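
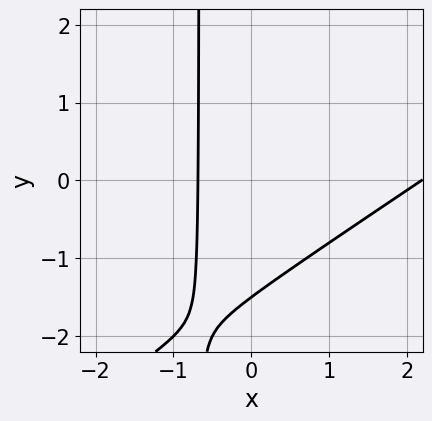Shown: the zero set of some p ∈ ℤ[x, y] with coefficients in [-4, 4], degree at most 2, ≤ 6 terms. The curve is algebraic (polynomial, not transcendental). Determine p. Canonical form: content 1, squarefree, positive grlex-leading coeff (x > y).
1. deg p = 2. The shape is more complex than any degree-1 curve.
2. Matching integer coefficients to the picture gives p.

2*x^2 - 3*x*y - 3*x - 2*y - 3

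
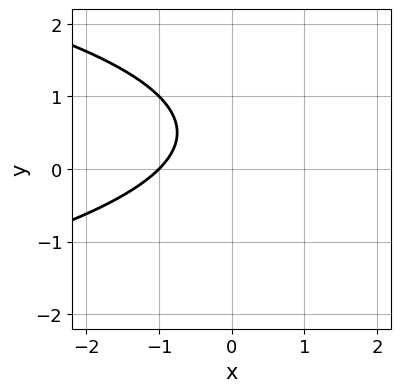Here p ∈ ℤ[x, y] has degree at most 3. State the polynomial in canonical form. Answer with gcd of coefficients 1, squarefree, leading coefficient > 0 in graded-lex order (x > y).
y^2 + x - y + 1

1. deg p = 2.
2. Against the integer gridlines: one x-axis crossing is at x = -1; it misses every integer gridline on the y-axis.
3. Putting this together gives p.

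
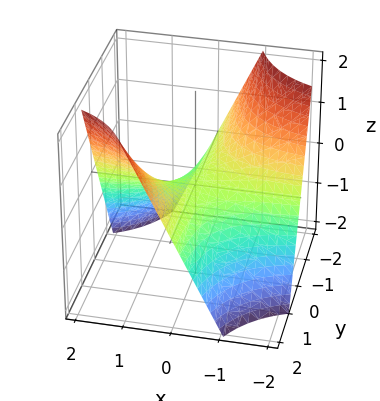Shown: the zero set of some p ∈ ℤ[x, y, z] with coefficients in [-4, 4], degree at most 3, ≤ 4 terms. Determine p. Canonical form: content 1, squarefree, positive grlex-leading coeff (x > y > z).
x*y - z

1. deg p = 2.
2. Reading off the gridlines: it crosses the z-axis at the gridline z = 0; every point of the x-axis in the box is on the surface; the visible y-axis segment lies entirely on the surface.
3. Assembling these constraints gives the stated polynomial.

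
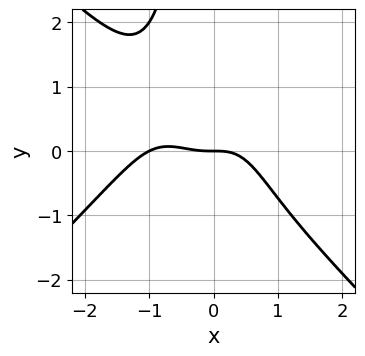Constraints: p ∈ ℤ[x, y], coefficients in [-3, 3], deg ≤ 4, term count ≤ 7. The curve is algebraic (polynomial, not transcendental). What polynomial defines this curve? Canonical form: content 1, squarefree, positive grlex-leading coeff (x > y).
1. Degree: no degree-3 curve has this shape, so deg p = 4.
2. Reading off the gridlines: among the integer gridlines, it crosses the x-axis at x ∈ {-1, 0}; it meets the y-axis at y = 0 (among the integer gridlines).
3. Putting this together gives p.

x^4 - x^2*y^2 + x^3 + x^2*y + y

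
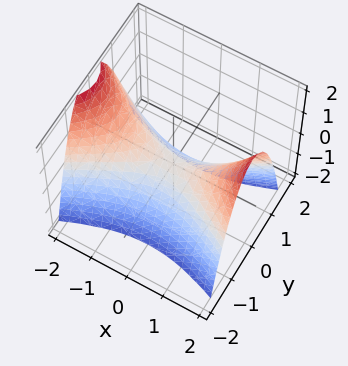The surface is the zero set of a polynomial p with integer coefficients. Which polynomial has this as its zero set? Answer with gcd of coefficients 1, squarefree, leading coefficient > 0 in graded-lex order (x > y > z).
x^2 - 3*y^2 - 2*z

1. deg p = 2. A saddle surface; a quadric.
2. Symmetries: it's symmetric under x → −x, forcing even powers of x; it's symmetric under y → −y, forcing even powers of y.
3. Observable constraints: it meets the x-axis at x = 0 (among the integer gridlines); it crosses the y-axis at the gridline y = 0; it crosses the z-axis at the gridline z = 0.
4. Fitting integer coefficients to these (and the overall shape) gives p.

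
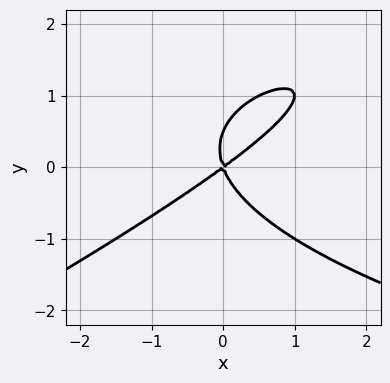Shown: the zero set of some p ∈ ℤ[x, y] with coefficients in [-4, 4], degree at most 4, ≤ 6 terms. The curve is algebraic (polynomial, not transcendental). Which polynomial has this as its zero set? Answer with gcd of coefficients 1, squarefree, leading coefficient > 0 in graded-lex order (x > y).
x*y^2 - 2*y^3 - 2*x^2 + 2*x*y + y^2

deg p = 3. A generic line meets the curve in up to 3 points.
From the axis intercepts and sections: it crosses the y-axis at the gridline y = 0; one x-axis crossing is at x = 0.
These observations pin down the coefficients.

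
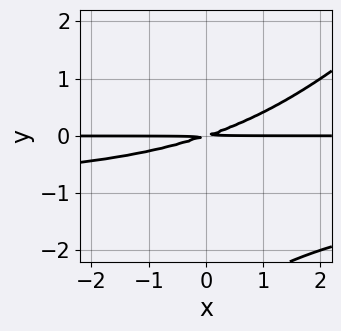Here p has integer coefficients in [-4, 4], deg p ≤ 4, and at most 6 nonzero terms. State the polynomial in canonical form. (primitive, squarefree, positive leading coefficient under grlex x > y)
deg p = 3.
Checking where it meets the axes: the visible x-axis segment lies entirely on the curve.
Together with the visible shape, these determine p as stated.

x*y^2 - y^3 + x*y - 3*y^2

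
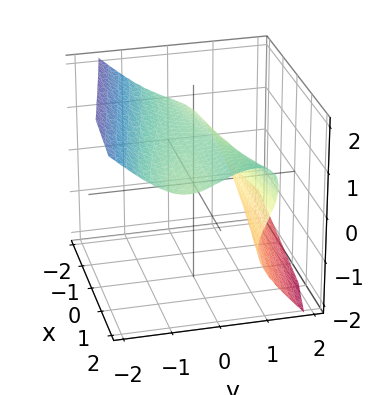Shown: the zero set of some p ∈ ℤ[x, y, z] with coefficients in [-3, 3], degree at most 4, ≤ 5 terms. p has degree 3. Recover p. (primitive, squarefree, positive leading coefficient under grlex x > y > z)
2*x*y*z - 3*y^3 - 3*z^3 + 3

(a) Degree: no degree-2 surface has this shape, so deg p = 3.
(b) Reading off the gridlines: no x-intercept at any integer in the box; one z-axis crossing is at z = 1; it crosses the y-axis at the gridline y = 1.
(c) Together with the visible shape, these determine p as stated.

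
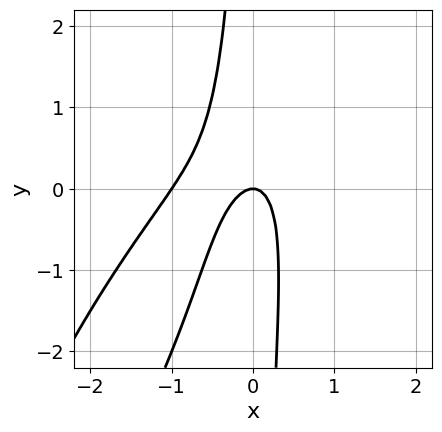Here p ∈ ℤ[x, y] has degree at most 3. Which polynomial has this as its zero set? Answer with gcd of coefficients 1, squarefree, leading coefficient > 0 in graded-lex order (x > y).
3*x^3 - 3*x^2*y + x*y^2 + 3*x^2 + y

1. Degree: no degree-2 curve has this shape, so deg p = 3.
2. Reading off the gridlines: the x-axis gridline crossings are at x ∈ {-1, 0}; it crosses the y-axis at the gridline y = 0.
3. Matching integer coefficients to the picture gives p.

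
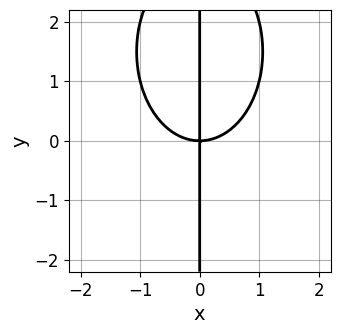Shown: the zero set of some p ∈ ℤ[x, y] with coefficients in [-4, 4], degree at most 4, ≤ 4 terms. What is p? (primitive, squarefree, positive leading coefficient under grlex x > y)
2*x^3 + x*y^2 - 3*x*y

(a) deg p = 3. The shape is more complex than any degree-2 curve.
(b) Observable constraints: every point of the y-axis in the box is on the curve; one x-axis crossing is at x = 0.
(c) Solving for integer coefficients yields p as stated.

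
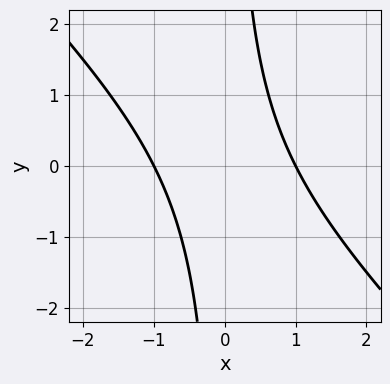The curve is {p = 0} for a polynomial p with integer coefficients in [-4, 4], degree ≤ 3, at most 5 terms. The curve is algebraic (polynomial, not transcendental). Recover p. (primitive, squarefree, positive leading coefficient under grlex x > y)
First, deg p = 2. The shape is more complex than any degree-1 curve.
Next, reading off the gridlines: among the integer gridlines, it crosses the x-axis at x ∈ {-1, 1}; the curve avoids every integer y-axis point in the box.
Finally, solving for integer coefficients yields p as stated.

x^2 + x*y - 1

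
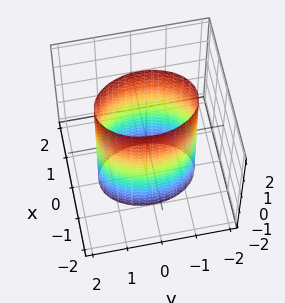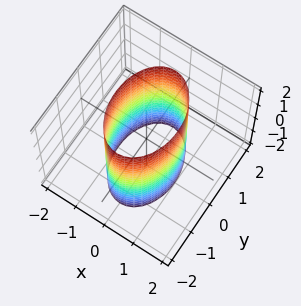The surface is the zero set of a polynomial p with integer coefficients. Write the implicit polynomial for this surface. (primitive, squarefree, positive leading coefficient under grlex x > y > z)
(a) The degree is 2 — constant cross-section along one axis; a quadric.
(b) Symmetries: mirror symmetry x ↦ −x ⇒ only even powers of x; the y ↦ −y reflection is a symmetry, so y appears only in even powers; it's symmetric under z → −z, forcing even powers of z.
(c) Reading off the gridlines: it misses every integer gridline on the z-axis; the x-axis gridline crossings are at x ∈ {-1, 1}.
(d) Matching integer coefficients to the picture gives p.

2*x^2 + y^2 - 2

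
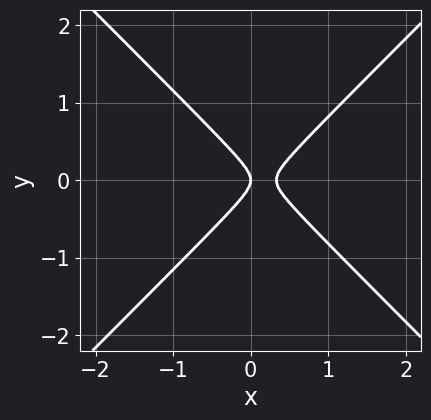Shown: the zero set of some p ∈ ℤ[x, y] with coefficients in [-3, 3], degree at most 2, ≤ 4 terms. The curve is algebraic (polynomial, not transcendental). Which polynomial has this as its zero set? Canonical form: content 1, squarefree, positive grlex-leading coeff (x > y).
(a) The degree is 2 — the shape is more complex than any degree-1 curve.
(b) Symmetries: the y ↦ −y reflection is a symmetry, so y appears only in even powers.
(c) Reading off the gridlines: it crosses the x-axis at the gridline x = 0; one y-axis crossing is at y = 0.
(d) Fitting integer coefficients to these (and the overall shape) gives p.

3*x^2 - 3*y^2 - x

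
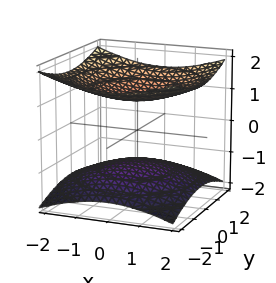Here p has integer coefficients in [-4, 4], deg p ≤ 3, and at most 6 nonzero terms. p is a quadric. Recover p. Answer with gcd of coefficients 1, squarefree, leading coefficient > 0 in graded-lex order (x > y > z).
First, I count 2 distinct pieces. Treating them together as one polynomial.
Then, the degree is 2 — two separate bowl-shaped sheets opening away from each other; a quadric.
Next, symmetries: rotational symmetry about the z-axis ⇒ p depends on x, y only through x² + y²; it's symmetric under z → −z, forcing even powers of z.
Then, reading off the gridlines: among the integer gridlines, it crosses the z-axis at z ∈ {-1, 1}; the surface avoids every integer x-axis point in the box; no y-intercept at any integer in the box.
Finally, these observations pin down the coefficients.

x^2 + y^2 - 3*z^2 + 3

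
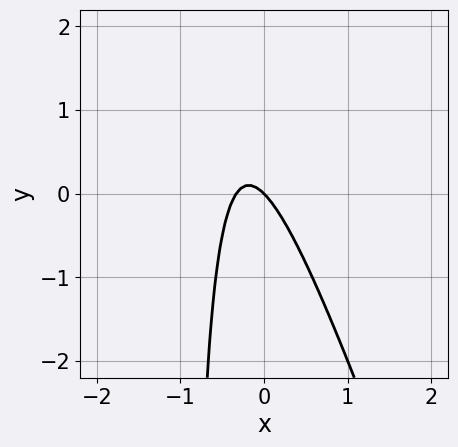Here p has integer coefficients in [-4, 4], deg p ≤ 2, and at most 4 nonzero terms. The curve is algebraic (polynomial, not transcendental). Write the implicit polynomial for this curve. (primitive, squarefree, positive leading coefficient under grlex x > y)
(a) The degree is 2 — a generic line meets the curve in up to 2 points.
(b) From the visible intercepts: it crosses the x-axis at the gridline x = 0; it crosses the y-axis at the gridline y = 0.
(c) Solving for integer coefficients yields p as stated.

3*x^2 + x*y + x + y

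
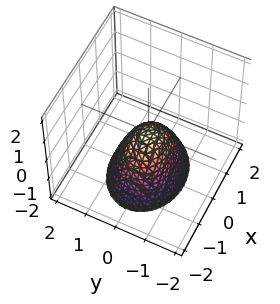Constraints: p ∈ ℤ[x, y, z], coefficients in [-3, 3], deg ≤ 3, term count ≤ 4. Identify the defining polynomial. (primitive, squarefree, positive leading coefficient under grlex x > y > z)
1. deg p = 2. A single bowl opening along one axis; a quadric.
2. Symmetries: the y ↦ −y reflection is a symmetry, so y appears only in even powers; the x ↦ −x reflection is a symmetry, so x appears only in even powers.
3. Against the integer gridlines: it meets the x-axis at x = 0 (among the integer gridlines); it crosses the y-axis at the gridline y = 0; one z-axis crossing is at z = 0.
4. Together with the visible shape, these determine p as stated.

2*x^2 + 3*y^2 + 2*z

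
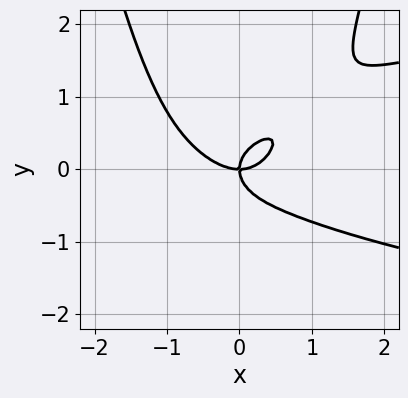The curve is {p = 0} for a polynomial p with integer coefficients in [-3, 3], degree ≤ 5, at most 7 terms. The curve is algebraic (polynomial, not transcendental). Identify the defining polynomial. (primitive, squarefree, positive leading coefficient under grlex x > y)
3*x^2*y^2 - 2*x^3 - x^2*y - 3*y^3 + 2*x*y

(a) deg p = 4. No degree-3 curve has this shape.
(b) From the visible intercepts: one x-axis crossing is at x = 0; it meets the y-axis at y = 0 (among the integer gridlines).
(c) The integer polynomial consistent with all of this is the stated p.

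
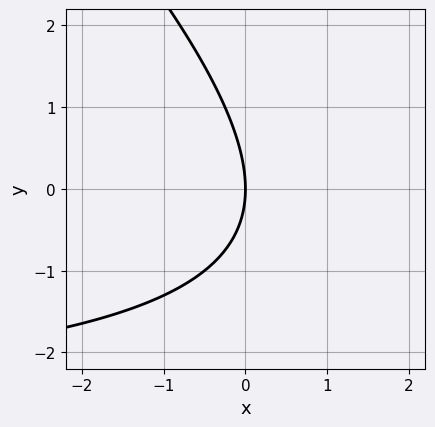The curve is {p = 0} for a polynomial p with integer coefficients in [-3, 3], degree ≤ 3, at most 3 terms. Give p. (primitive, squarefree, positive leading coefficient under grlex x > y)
Degree: a generic line meets the curve in up to 2 points, so deg p = 2.
From the visible intercepts: one x-axis crossing is at x = 0; it meets the y-axis at y = 0 (among the integer gridlines).
Fitting integer coefficients to these (and the overall shape) gives p.

x*y + y^2 + 3*x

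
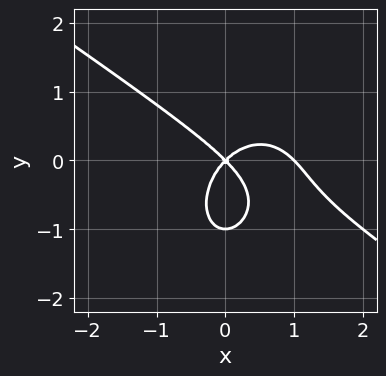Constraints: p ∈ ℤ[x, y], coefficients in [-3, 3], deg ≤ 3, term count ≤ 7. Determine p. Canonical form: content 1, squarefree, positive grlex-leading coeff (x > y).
(a) Degree: a generic line meets the curve in up to 3 points, so deg p = 3.
(b) Reading off the gridlines: among the integer gridlines, it crosses the x-axis at x ∈ {0, 1}; the y-axis gridline crossings are at y ∈ {-1, 0}.
(c) Fitting integer coefficients to these (and the overall shape) gives p.

x^3 + x^2*y + y^3 - x^2 + y^2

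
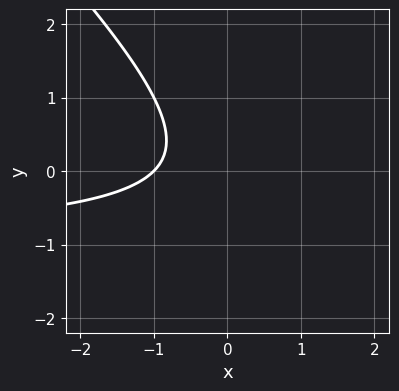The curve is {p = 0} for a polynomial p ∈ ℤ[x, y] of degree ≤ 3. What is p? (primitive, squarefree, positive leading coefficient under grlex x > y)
x*y + y^2 + x + 1

1. deg p = 2.
2. Observable constraints: the curve avoids every integer y-axis point in the box; one x-axis crossing is at x = -1.
3. Solving for integer coefficients yields p as stated.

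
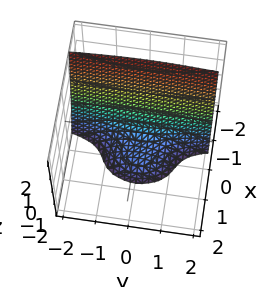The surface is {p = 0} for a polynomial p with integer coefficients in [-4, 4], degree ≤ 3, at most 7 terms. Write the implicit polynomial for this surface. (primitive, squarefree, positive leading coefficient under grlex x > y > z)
3*x^3 + x*y^2 + y^2 + 2*z + 3

(a) Degree: no degree-2 surface has this shape, so deg p = 3.
(b) From the axis intercepts and sections: no y-intercept at any integer in the box; it crosses the x-axis at the gridline x = -1.
(c) Putting this together gives p.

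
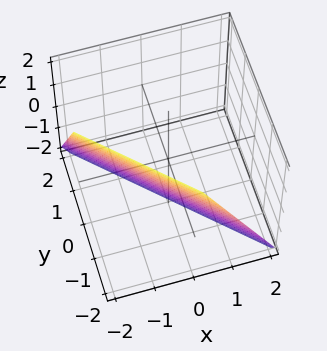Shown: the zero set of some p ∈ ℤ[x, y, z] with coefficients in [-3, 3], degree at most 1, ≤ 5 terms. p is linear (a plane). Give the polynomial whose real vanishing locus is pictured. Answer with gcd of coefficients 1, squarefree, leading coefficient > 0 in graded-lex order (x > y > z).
2*x + 2*y + z + 2

The degree is 1 — the surface is flat (a plane).
Observable constraints: it meets the y-axis at y = -1 (among the integer gridlines); it crosses the z-axis at the gridline z = -2.
Matching integer coefficients to the picture gives p. Check: (-1, 0, 0) on the x-axis lies on the surface, and p(-1, 0, 0) = 0. ✓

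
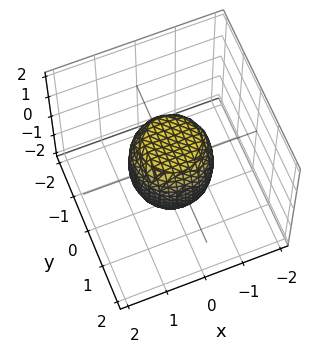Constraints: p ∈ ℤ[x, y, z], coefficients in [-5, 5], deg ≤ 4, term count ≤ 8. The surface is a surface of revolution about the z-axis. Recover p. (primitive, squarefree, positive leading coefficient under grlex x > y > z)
2*x^4 + 4*x^2*y^2 + 2*y^4 - x^2 - y^2 + z^2 - 1

(a) The degree is 4 — the shape is more complex than any degree-3 surface.
(b) Symmetries: rotational symmetry about the z-axis ⇒ p depends on x, y only through x² + y².
(c) Observable constraints: the y-axis gridline crossings are at y ∈ {-1, 1}; a circular section at z = 1 has radius between 0 and 1; the z-axis gridline crossings are at z ∈ {-1, 1}; the x-axis gridline crossings are at x ∈ {-1, 1}.
(d) Assembling these constraints gives the stated polynomial.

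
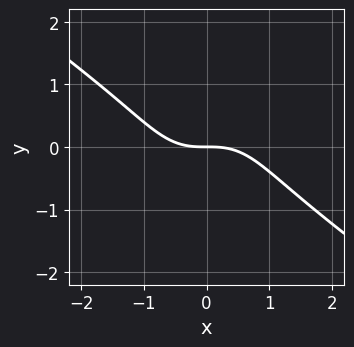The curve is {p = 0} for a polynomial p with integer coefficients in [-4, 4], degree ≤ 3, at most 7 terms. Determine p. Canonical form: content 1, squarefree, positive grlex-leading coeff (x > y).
2*x^3 + 2*x^2*y + x*y^2 + 3*y^3 + 3*y

deg p = 3. A generic line meets the curve in up to 3 points.
Observable constraints: it crosses the y-axis at the gridline y = 0; it crosses the x-axis at the gridline x = 0.
Putting this together gives p.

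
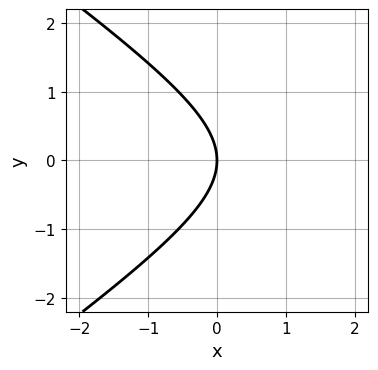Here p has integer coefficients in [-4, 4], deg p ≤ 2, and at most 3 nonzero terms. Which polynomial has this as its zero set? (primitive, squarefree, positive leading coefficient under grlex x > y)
x^2 - 2*y^2 - 3*x

(a) deg p = 2. The shape is more complex than any degree-1 curve.
(b) Symmetries: it's symmetric under y → −y, forcing even powers of y.
(c) Reading off the gridlines: one x-axis crossing is at x = 0; one y-axis crossing is at y = 0.
(d) Together with the visible shape, these determine p as stated.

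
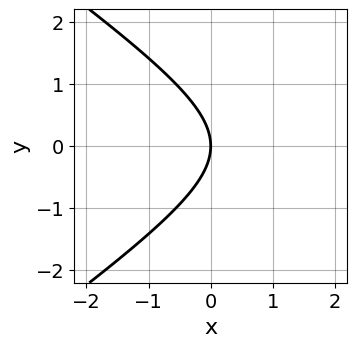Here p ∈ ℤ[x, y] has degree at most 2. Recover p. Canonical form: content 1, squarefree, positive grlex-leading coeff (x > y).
x^2 - 2*y^2 - 3*x

Degree: a generic line meets the curve in up to 2 points, so deg p = 2.
Symmetries: mirror symmetry y ↦ −y ⇒ only even powers of y.
Against the integer gridlines: it meets the x-axis at x = 0 (among the integer gridlines); it meets the y-axis at y = 0 (among the integer gridlines).
Together with the visible shape, these determine p as stated.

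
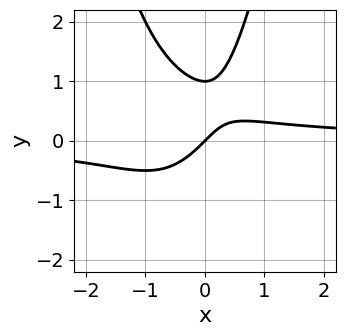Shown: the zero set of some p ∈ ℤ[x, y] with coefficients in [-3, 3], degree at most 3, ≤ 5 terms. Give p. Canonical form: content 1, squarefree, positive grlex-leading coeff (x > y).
3*x^2*y + 2*x*y - 2*y^2 - 2*x + 2*y

1. Degree: no degree-2 curve has this shape, so deg p = 3.
2. Reading off the gridlines: it meets the x-axis at x = 0 (among the integer gridlines); among the integer gridlines, it crosses the y-axis at y ∈ {0, 1}.
3. Fitting integer coefficients to these (and the overall shape) gives p.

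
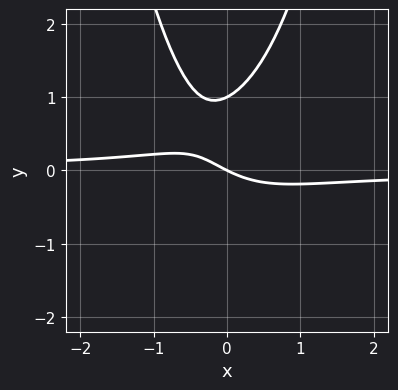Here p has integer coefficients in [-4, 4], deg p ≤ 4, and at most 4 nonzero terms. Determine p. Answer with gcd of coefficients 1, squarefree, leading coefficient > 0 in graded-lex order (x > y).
First, the degree is 3 — a generic line meets the curve in up to 3 points.
Next, checking where it meets the axes: among the integer gridlines, it crosses the y-axis at y ∈ {0, 1}; it meets the x-axis at x = 0 (among the integer gridlines).
Finally, fitting integer coefficients to these (and the overall shape) gives p.

3*x^2*y - 2*y^2 + x + 2*y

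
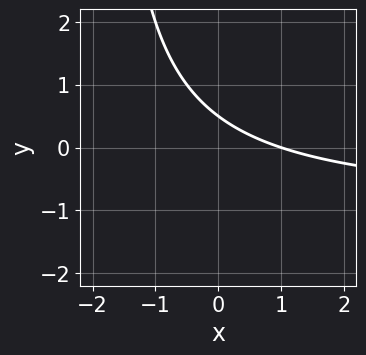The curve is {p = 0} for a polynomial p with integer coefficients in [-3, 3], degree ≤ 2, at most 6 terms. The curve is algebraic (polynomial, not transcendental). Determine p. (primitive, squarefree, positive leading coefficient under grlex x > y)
x*y + x + 2*y - 1

1. deg p = 2. A generic line meets the curve in up to 2 points.
2. Checking where it meets the axes: it crosses the x-axis at the gridline x = 1.
3. Solving for integer coefficients yields p as stated.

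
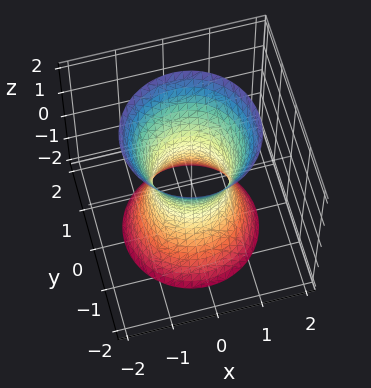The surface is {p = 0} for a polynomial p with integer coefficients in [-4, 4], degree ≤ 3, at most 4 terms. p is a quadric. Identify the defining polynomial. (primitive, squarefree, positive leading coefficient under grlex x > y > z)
3*x^2 + 3*y^2 - z^2 - 2

The degree is 2 — an hourglass — one-sheet hyperboloid; a quadric.
Symmetries: it's symmetric under z → −z, forcing even powers of z; the z-axis is an axis of rotation, so x and y enter only as x² + y².
Checking where it meets the axes: no z-intercept at any integer in the box; a circular section at z = 1 has radius exactly 1.
Putting this together gives p.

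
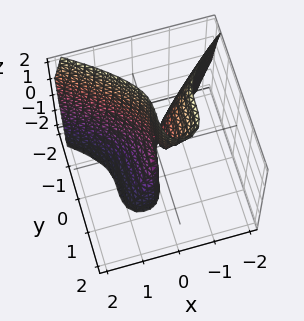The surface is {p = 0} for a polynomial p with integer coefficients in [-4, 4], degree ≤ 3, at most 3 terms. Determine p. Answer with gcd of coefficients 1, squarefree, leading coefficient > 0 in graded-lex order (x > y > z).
(a) The degree is 3 — a generic line meets the surface in up to 3 points.
(b) Reading off the gridlines: it meets the x-axis at x = 0 (among the integer gridlines); every point of the z-axis in the box is on the surface; it crosses the y-axis at the gridline y = 0.
(c) Assembling these constraints gives the stated polynomial.

y^3 + 2*x^2 + x*z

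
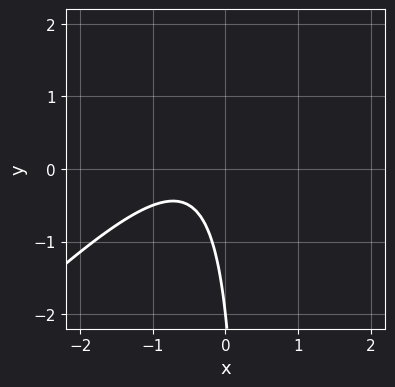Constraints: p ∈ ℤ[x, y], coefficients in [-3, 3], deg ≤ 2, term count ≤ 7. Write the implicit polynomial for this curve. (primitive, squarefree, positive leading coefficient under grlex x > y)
(a) Degree: a generic line meets the curve in up to 2 points, so deg p = 2.
(b) Reading off the gridlines: no x-intercept at any integer in the box; one y-axis crossing is at y = -2.
(c) These observations pin down the coefficients.

3*x^2 - 3*x*y + 3*x + y + 2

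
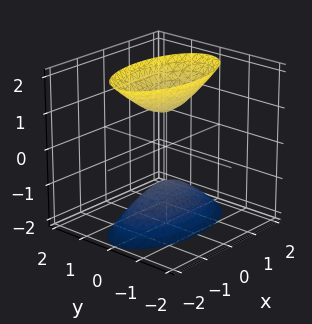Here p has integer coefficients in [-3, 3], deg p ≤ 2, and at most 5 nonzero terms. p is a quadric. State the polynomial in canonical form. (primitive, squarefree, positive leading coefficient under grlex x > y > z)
x^2 + 3*y^2 - z^2 + 1

1. I count 2 distinct pieces. Treating them together as one polynomial.
2. Degree: two sheets facing apart; a quadric, so deg p = 2.
3. Symmetries: mirror symmetry x ↦ −x ⇒ only even powers of x; the y ↦ −y reflection is a symmetry, so y appears only in even powers; the z ↦ −z reflection is a symmetry, so z appears only in even powers.
4. Checking where it meets the axes: it misses every integer gridline on the y-axis; no x-intercept at any integer in the box; among the integer gridlines, it crosses the z-axis at z ∈ {-1, 1}.
5. Solving for integer coefficients yields p as stated.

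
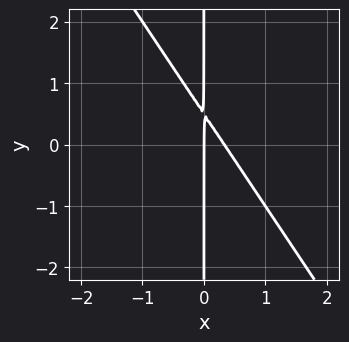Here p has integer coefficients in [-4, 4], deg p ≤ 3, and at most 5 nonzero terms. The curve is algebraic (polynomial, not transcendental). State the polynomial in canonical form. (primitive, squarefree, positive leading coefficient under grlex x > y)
3*x^2 + 2*x*y - x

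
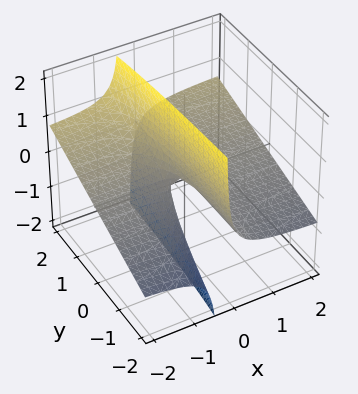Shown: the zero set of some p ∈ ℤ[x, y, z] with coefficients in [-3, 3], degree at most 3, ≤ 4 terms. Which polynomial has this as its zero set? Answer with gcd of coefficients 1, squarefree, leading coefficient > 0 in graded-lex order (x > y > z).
The degree is 2 — a generic line meets the surface in up to 2 points.
From the visible intercepts: every point of the x-axis in the box is on the surface; it meets the z-axis at z = 0 (among the integer gridlines); the visible y-axis segment lies entirely on the surface.
Assembling these constraints gives the stated polynomial.

x*y - 3*x*z - z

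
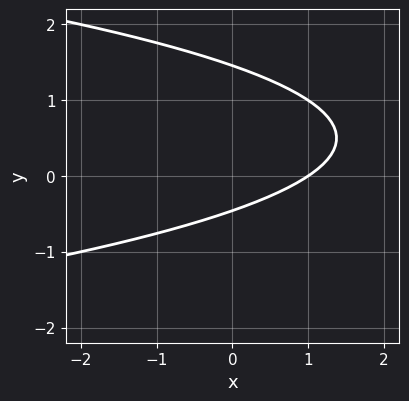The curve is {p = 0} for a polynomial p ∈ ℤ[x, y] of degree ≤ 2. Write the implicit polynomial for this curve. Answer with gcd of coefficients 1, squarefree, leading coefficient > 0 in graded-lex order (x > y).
3*y^2 + 2*x - 3*y - 2

1. deg p = 2. A generic line meets the curve in up to 2 points.
2. Against the integer gridlines: it crosses the x-axis at the gridline x = 1.
3. Fitting integer coefficients to these (and the overall shape) gives p.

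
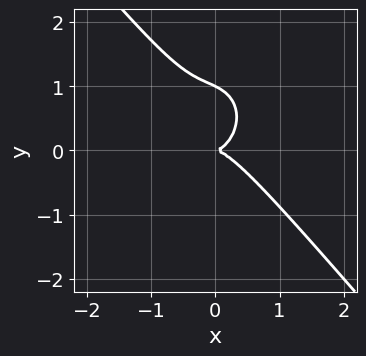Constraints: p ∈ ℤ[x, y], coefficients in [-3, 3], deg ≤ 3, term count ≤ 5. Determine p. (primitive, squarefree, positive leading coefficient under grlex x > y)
3*x^3 + x^2*y + x*y^2 + 2*y^3 - 2*y^2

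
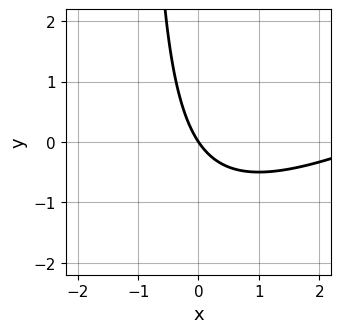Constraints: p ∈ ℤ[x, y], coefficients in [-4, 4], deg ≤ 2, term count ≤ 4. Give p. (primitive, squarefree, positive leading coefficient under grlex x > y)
First, degree: a generic line meets the curve in up to 2 points, so deg p = 2.
Then, from the visible intercepts: it meets the y-axis at y = 0 (among the integer gridlines); it crosses the x-axis at the gridline x = 0.
Finally, assembling these constraints gives the stated polynomial.

x^2 - 2*x*y - 3*x - 2*y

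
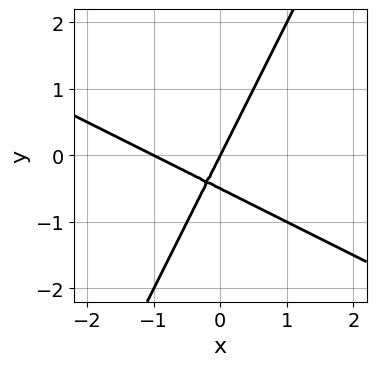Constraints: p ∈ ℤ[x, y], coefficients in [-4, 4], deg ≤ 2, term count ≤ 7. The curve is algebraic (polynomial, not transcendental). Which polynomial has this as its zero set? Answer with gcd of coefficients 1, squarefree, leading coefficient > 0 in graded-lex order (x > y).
1. The degree is 2 — a generic line meets the curve in up to 2 points.
2. From the axis intercepts and sections: among the integer gridlines, it crosses the x-axis at x ∈ {-1, 0}; it meets the y-axis at y = 0 (among the integer gridlines).
3. Matching integer coefficients to the picture gives p.

2*x^2 + 3*x*y - 2*y^2 + 2*x - y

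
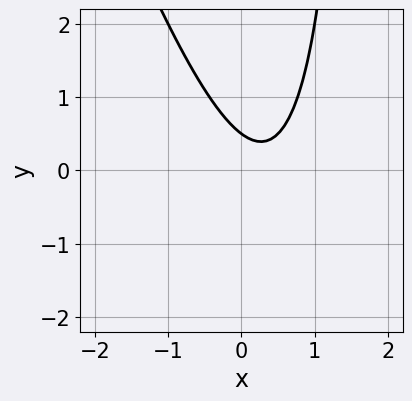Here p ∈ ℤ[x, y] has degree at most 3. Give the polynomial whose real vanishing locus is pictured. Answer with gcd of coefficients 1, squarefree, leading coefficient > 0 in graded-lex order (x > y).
3*x^2 + x*y - 2*x - 2*y + 1

(a) The degree is 2 — a generic line meets the curve in up to 2 points.
(b) Checking where it meets the axes: the curve avoids every integer x-axis point in the box.
(c) Solving for integer coefficients yields p as stated.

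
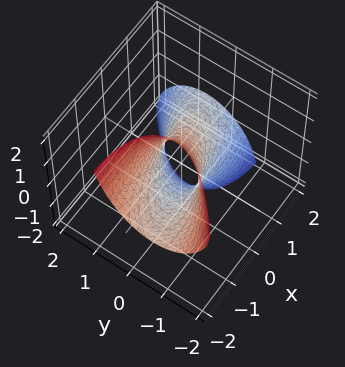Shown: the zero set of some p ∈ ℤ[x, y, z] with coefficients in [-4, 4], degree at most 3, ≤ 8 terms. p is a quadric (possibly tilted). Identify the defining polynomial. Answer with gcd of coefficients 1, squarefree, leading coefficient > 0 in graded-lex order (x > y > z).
x^2 - 2*x*y + 3*x*z + 3*y^2 + z^2 - 1

1. deg p = 2.
2. Observable constraints: among the integer gridlines, it crosses the x-axis at x ∈ {-1, 1}; among the integer gridlines, it crosses the z-axis at z ∈ {-1, 1}.
3. Assembling these constraints gives the stated polynomial.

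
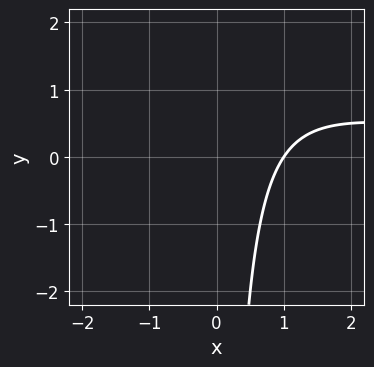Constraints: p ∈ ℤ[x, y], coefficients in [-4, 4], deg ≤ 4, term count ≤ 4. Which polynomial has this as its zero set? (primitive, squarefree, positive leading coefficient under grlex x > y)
(a) The degree is 3 — a generic line meets the curve in up to 3 points.
(b) Reading off the gridlines: the curve avoids every integer y-axis point in the box; one x-axis crossing is at x = 1.
(c) Assembling these constraints gives the stated polynomial.

x^2*y + x*y - 3*x + 3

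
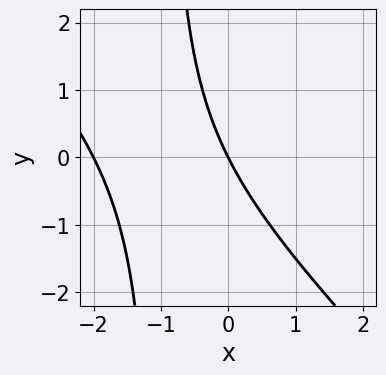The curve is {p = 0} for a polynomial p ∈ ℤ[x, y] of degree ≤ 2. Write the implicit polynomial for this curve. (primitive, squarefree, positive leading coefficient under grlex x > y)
x^2 + x*y + 2*x + y

1. deg p = 2.
2. Checking where it meets the axes: one y-axis crossing is at y = 0; the x-axis gridline crossings are at x ∈ {-2, 0}.
3. Fitting integer coefficients to these (and the overall shape) gives p.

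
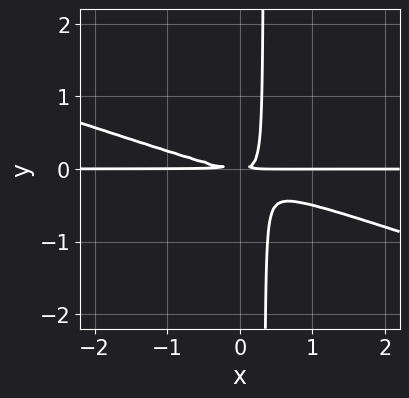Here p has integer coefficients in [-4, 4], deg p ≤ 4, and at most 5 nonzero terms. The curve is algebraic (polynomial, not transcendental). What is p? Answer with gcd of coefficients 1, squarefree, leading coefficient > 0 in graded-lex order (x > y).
x^2*y + 3*x*y^2 - y^2

First, deg p = 3. A generic line meets the curve in up to 3 points.
Next, from the axis intercepts and sections: every point of the x-axis in the box is on the curve.
Finally, these observations pin down the coefficients.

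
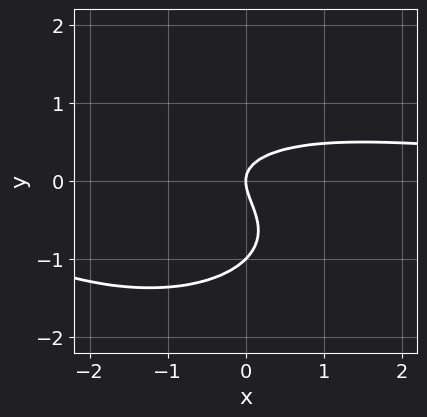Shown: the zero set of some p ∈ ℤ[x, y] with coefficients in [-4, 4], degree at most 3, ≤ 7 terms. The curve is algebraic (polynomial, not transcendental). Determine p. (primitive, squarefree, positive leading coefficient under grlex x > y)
x^2*y + 3*y^3 + x*y + 3*y^2 - 2*x

1. The degree is 3 — a generic line meets the curve in up to 3 points.
2. From the visible intercepts: the y-axis gridline crossings are at y ∈ {-1, 0}; one x-axis crossing is at x = 0.
3. Putting this together gives p.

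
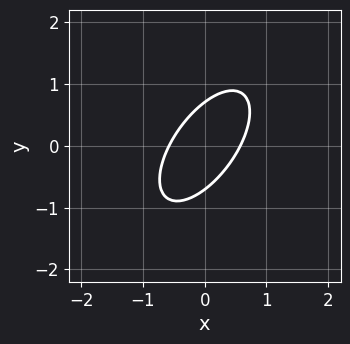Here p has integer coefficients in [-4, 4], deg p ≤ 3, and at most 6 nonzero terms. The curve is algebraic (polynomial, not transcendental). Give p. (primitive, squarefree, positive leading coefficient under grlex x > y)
3*x^2 - 3*x*y + 2*y^2 - 1

(a) Degree: the shape is more complex than any degree-1 curve, so deg p = 2.
(b) Matching integer coefficients to the picture gives p.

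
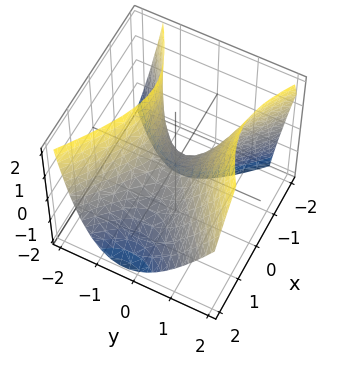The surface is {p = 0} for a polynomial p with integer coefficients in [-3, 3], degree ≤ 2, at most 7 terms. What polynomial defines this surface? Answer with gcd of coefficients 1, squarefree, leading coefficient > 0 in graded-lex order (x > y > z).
(a) deg p = 2. A generic line meets the surface in up to 2 points.
(b) Against the integer gridlines: it crosses the y-axis at the gridline y = 0; it crosses the x-axis at the gridline x = 0; it crosses the z-axis at the gridline z = 0.
(c) Solving for integer coefficients yields p as stated.

2*x^2 + x*z - 3*y^2 + y*z + 2*z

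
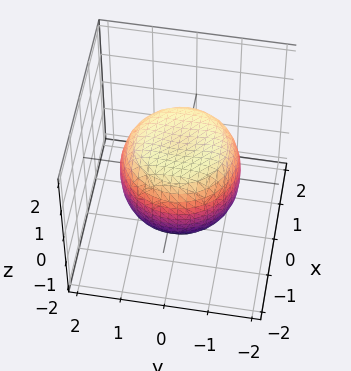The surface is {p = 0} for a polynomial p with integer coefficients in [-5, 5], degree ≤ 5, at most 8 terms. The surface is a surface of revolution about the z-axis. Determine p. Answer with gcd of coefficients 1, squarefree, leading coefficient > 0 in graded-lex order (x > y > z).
2*x^4 + 4*x^2*y^2 + 2*y^4 - 2*x^2 - 2*y^2 + 3*z^2 - 3

The degree is 4 — a generic line meets the surface in up to 4 points.
Symmetry: the surface is invariant under rotation about z: p = q(x² + y², z).
From the axis intercepts and sections: the z-axis gridline crossings are at z ∈ {-1, 1}; a circular section at z = 0 has radius between 1 and 2.
Putting this together gives p.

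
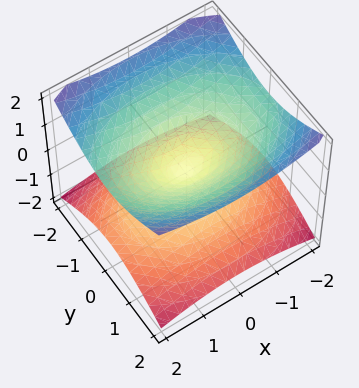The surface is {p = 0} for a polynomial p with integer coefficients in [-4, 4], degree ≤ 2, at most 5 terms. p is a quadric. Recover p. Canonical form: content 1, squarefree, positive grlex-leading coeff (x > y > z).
Degree: a double cone through the origin; a quadric, so deg p = 2.
Symmetries: the x ↦ −x reflection is a symmetry, so x appears only in even powers; the z ↦ −z reflection is a symmetry, so z appears only in even powers; the y ↦ −y reflection is a symmetry, so y appears only in even powers.
Reading off the gridlines: it crosses the z-axis at the gridline z = 0; it crosses the y-axis at the gridline y = 0; it crosses the x-axis at the gridline x = 0.
The integer polynomial consistent with all of this is the stated p.

x^2 + 2*y^2 - 3*z^2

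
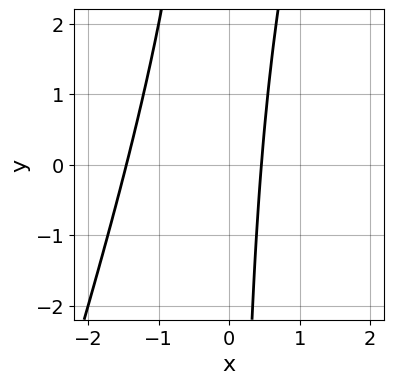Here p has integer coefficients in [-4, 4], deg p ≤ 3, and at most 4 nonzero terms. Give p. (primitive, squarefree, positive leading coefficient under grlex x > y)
Degree: no degree-1 curve has this shape, so deg p = 2.
Checking where it meets the axes: the curve avoids every integer y-axis point in the box.
Solving for integer coefficients yields p as stated.

3*x^2 - x*y + 3*x - 2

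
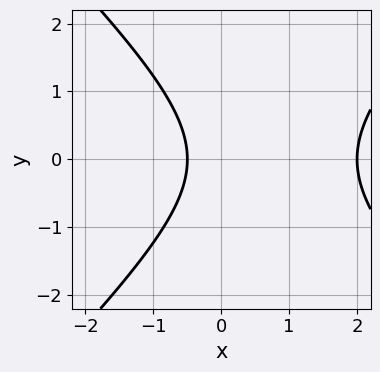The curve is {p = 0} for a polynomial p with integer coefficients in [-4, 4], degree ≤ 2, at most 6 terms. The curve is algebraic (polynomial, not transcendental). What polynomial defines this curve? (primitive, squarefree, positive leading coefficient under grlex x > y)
2*x^2 - 2*y^2 - 3*x - 2

(a) The degree is 2 — the shape is more complex than any degree-1 curve.
(b) Symmetries: mirror symmetry y ↦ −y ⇒ only even powers of y.
(c) From the visible intercepts: it misses every integer gridline on the y-axis; it crosses the x-axis at the gridline x = 2.
(d) Matching integer coefficients to the picture gives p.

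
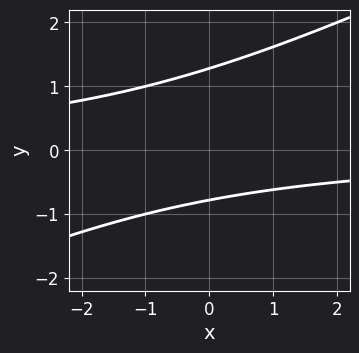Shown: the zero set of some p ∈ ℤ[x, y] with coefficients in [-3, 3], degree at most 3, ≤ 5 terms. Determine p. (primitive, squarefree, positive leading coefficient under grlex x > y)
x*y - 2*y^2 + y + 2

The degree is 2 — the shape is more complex than any degree-1 curve.
From the visible intercepts: no x-intercept at any integer in the box.
Fitting integer coefficients to these (and the overall shape) gives p.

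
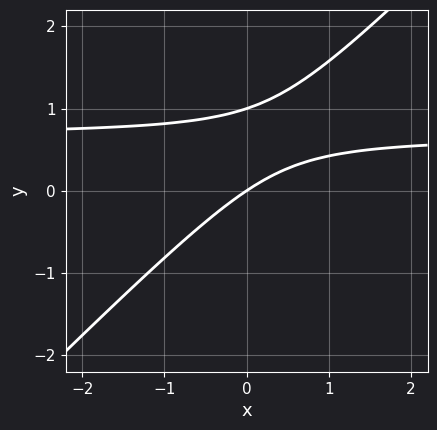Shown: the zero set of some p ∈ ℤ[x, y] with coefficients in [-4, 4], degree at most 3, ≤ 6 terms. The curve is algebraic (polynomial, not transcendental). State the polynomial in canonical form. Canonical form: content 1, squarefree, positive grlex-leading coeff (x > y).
First, the degree is 2 — no degree-1 curve has this shape.
Next, from the axis intercepts and sections: among the integer gridlines, it crosses the y-axis at y ∈ {0, 1}; it meets the x-axis at x = 0 (among the integer gridlines).
Finally, the integer polynomial consistent with all of this is the stated p.

3*x*y - 3*y^2 - 2*x + 3*y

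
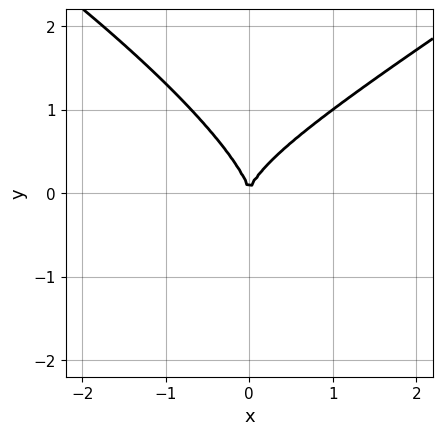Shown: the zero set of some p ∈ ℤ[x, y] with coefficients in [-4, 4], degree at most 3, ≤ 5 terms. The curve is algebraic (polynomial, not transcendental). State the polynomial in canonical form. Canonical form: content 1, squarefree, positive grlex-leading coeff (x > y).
1. The degree is 3 — no degree-2 curve has this shape.
2. Checking where it meets the axes: one x-axis crossing is at x = 0; it crosses the y-axis at the gridline y = 0.
3. Matching integer coefficients to the picture gives p.

x^3 + x^2*y - 2*x*y^2 - 3*y^3 + 3*x^2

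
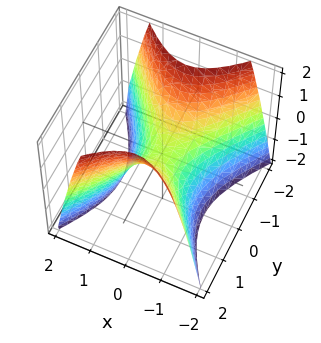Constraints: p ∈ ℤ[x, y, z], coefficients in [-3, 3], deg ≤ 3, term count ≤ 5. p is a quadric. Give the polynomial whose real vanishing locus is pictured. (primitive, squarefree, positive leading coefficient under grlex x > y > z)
3*x^2 - 2*y^2 + 2*z

(a) The degree is 2 — a saddle surface; a quadric.
(b) Symmetries: the y ↦ −y reflection is a symmetry, so y appears only in even powers; mirror symmetry x ↦ −x ⇒ only even powers of x.
(c) Checking where it meets the axes: one z-axis crossing is at z = 0; one y-axis crossing is at y = 0.
(d) The integer polynomial consistent with all of this is the stated p.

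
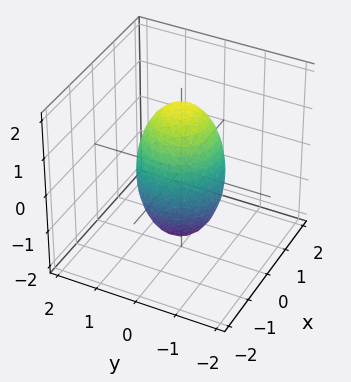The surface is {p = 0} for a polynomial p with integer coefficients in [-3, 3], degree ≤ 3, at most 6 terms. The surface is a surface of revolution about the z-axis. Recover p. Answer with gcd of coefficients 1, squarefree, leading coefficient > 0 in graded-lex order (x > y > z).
First, deg p = 2. A generic line meets the surface in up to 2 points.
Then, symmetries: the z-axis is an axis of rotation, so x and y enter only as x² + y².
Next, checking where it meets the axes: a circular section at z = 0 has radius exactly 1; among the integer gridlines, it crosses the x-axis at x ∈ {-1, 1}.
Finally, these observations pin down the coefficients. Check: (0, -1, 0) on the y-axis lies on the surface, and p(0, -1, 0) = 0. ✓

3*x^2 + 3*y^2 + z^2 - 3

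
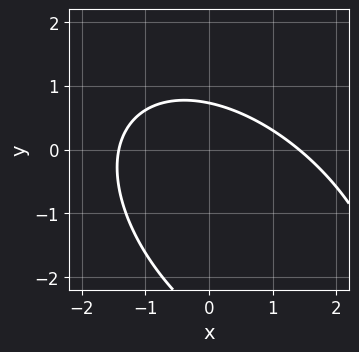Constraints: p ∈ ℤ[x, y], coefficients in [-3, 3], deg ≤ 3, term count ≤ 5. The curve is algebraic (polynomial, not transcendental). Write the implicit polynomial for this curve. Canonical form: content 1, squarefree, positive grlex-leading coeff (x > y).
x^2 + x*y + y^2 + 2*y - 2

1. deg p = 2. No degree-1 curve has this shape.
2. The integer polynomial consistent with all of this is the stated p.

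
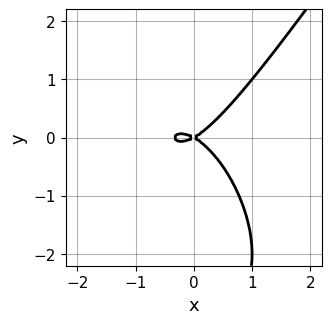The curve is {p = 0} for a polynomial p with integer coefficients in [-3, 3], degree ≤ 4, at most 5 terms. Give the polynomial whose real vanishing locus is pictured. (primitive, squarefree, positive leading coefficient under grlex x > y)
deg p = 3.
Observable constraints: it crosses the y-axis at the gridline y = 0; it crosses the x-axis at the gridline x = 0.
The integer polynomial consistent with all of this is the stated p.

3*x^3 - y^3 + x^2 - 3*y^2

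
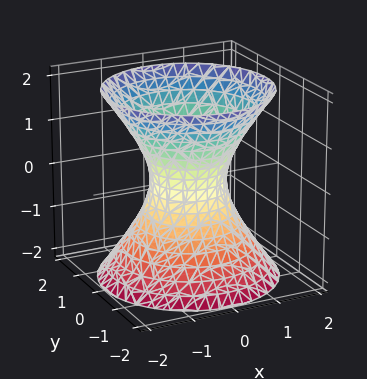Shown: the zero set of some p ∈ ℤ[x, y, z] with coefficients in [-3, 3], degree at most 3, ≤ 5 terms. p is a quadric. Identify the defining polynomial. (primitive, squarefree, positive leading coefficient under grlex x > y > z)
3*x^2 + 3*y^2 - 2*z^2 - 2

Degree: one connected sheet with a waist; a quadric, so deg p = 2.
Symmetries: it's symmetric under z → −z, forcing even powers of z; the z-axis is an axis of rotation, so x and y enter only as x² + y².
Checking where it meets the axes: no z-intercept at any integer in the box; a circular section at z = -1 has radius between 1 and 2.
These observations pin down the coefficients.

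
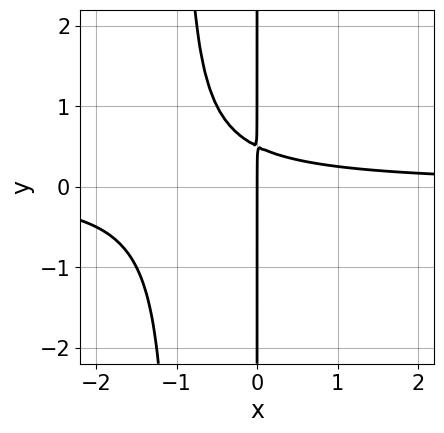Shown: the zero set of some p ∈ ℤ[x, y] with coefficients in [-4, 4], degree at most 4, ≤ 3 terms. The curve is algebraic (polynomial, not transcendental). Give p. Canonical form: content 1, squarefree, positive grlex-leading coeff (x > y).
2*x^2*y + 2*x*y - x

1. Degree: a generic line meets the curve in up to 3 points, so deg p = 3.
2. From the visible intercepts: the visible y-axis segment lies entirely on the curve; one x-axis crossing is at x = 0.
3. Solving for integer coefficients yields p as stated.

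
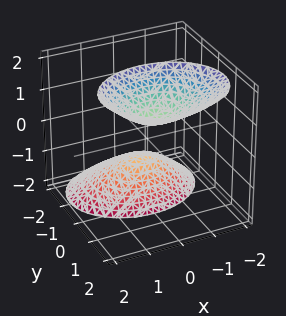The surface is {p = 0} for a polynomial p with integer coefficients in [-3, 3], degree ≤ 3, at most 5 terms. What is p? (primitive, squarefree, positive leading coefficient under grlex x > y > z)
2*x^2 + 3*y^2 - 3*y*z - z^2 + 1

The picture has 2 separate pieces. Treating them together as one polynomial.
Degree: the shape is more complex than any degree-1 surface, so deg p = 2.
From the visible intercepts: the z-axis gridline crossings are at z ∈ {-1, 1}; it misses every integer gridline on the x-axis.
Solving for integer coefficients yields p as stated.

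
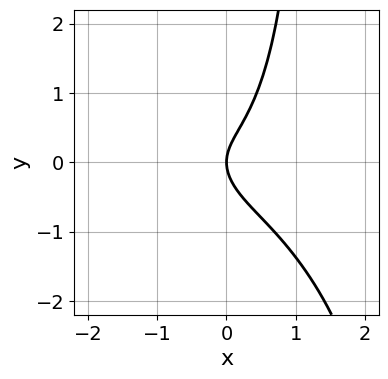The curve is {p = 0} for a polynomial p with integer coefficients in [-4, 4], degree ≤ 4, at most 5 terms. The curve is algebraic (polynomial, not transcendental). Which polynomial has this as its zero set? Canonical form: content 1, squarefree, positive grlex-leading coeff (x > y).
3*x^3 + 3*x^2*y + 2*x*y^2 - 3*y^2 + 3*x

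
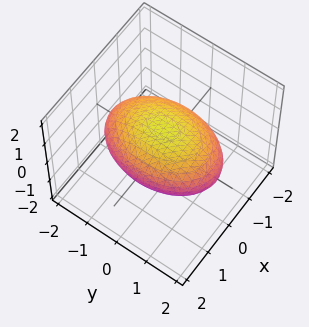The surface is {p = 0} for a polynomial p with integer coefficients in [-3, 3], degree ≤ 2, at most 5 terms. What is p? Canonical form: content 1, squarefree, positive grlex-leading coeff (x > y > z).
2*x^2 + y^2 + 3*z^2 - 3

1. deg p = 2. Bounded and convex; a quadric.
2. Symmetries: it's symmetric under x → −x, forcing even powers of x; it's symmetric under z → −z, forcing even powers of z; mirror symmetry y ↦ −y ⇒ only even powers of y.
3. Reading off the gridlines: the z-axis gridline crossings are at z ∈ {-1, 1}.
4. Solving for integer coefficients yields p as stated.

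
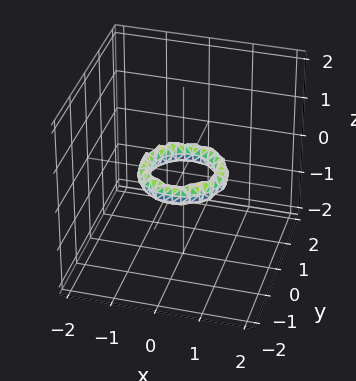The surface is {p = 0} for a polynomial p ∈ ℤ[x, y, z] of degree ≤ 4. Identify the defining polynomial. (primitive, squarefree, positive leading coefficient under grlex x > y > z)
First, degree: no degree-3 surface has this shape, so deg p = 4.
Next, symmetries: rotational symmetry about the z-axis ⇒ p depends on x, y only through x² + y².
Next, from the visible intercepts: it misses every integer gridline on the z-axis; among the integer gridlines, it crosses the x-axis at x ∈ {-1, 1}.
Finally, matching integer coefficients to the picture gives p. Check: (0, 1, 0) on the y-axis lies on the surface, and p(0, 1, 0) = 0. ✓

2*x^4 + 4*x^2*y^2 + 2*y^4 - 3*x^2 - 3*y^2 + 2*z^2 + 1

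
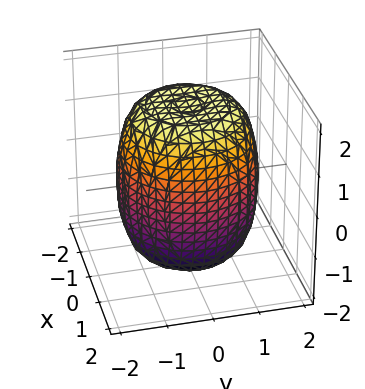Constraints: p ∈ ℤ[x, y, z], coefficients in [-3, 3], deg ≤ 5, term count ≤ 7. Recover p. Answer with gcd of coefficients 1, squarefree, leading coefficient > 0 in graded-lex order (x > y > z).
x^4 + 2*x^2*y^2 + y^4 - x^2 - y^2 + z^2 - 3

1. deg p = 4.
2. Symmetry: the z-axis is an axis of rotation, so x and y enter only as x² + y².
3. Checking where it meets the axes: a circular section at z = 1 has radius between 1 and 2.
4. Together with the visible shape, these determine p as stated.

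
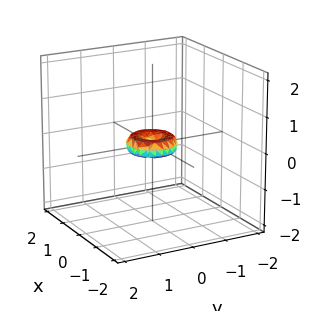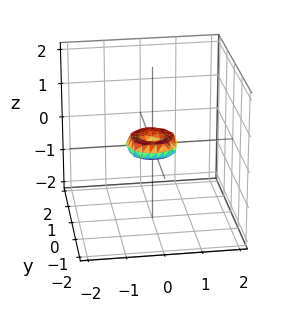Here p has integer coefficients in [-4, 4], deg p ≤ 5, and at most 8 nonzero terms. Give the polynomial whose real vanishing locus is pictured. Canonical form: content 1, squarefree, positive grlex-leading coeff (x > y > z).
2*x^4 + 4*x^2*y^2 + 2*y^4 - x^2 - y^2 + 2*z^2

(a) The degree is 4 — a generic line meets the surface in up to 4 points.
(b) Symmetries: the surface is invariant under rotation about z: p = q(x² + y², z).
(c) Against the integer gridlines: it meets the z-axis at z = 0 (among the integer gridlines); a circular section at z = 0 has radius between 0 and 1; one y-axis crossing is at y = 0.
(d) The integer polynomial consistent with all of this is the stated p.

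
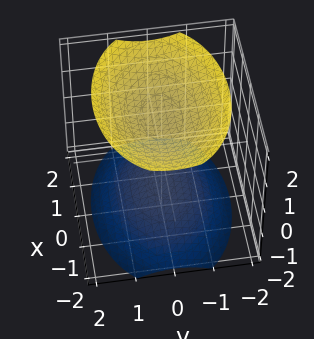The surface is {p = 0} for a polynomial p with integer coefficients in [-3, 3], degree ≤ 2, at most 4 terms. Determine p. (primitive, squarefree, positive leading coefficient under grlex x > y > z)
x^2 + 2*y^2 - 2*z^2 + 3

I count 2 distinct pieces. Treating them together as one polynomial.
deg p = 2. Two sheets facing apart; a quadric.
Symmetries: it's symmetric under y → −y, forcing even powers of y; it's symmetric under x → −x, forcing even powers of x; it's symmetric under z → −z, forcing even powers of z.
From the visible intercepts: it misses every integer gridline on the y-axis; the surface avoids every integer x-axis point in the box.
Matching integer coefficients to the picture gives p.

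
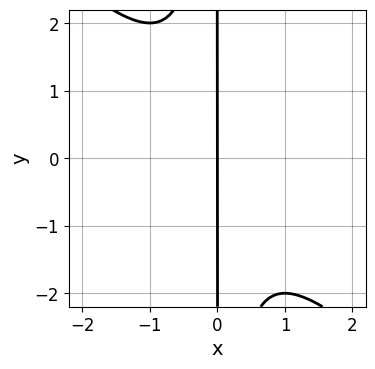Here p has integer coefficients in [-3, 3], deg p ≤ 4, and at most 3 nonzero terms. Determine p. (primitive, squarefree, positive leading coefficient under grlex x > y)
x^3 + x^2*y + x

1. Degree: the shape is more complex than any degree-2 curve, so deg p = 3.
2. Observable constraints: it meets the x-axis at x = 0 (among the integer gridlines); every point of the y-axis in the box is on the curve.
3. Putting this together gives p.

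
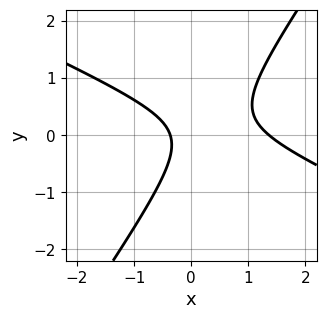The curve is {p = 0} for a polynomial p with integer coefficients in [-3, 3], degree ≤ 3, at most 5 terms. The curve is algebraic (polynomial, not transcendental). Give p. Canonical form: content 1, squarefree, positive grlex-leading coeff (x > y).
The degree is 2 — the shape is more complex than any degree-1 curve.
Against the integer gridlines: the curve avoids every integer y-axis point in the box.
Together with the visible shape, these determine p as stated.

2*x^2 + 3*x*y - 3*y^2 - 2*x - 1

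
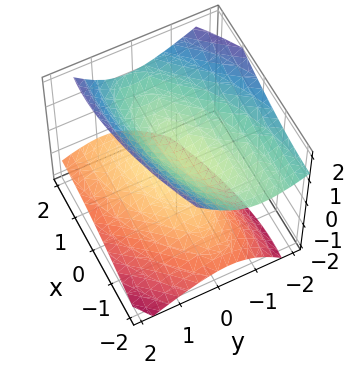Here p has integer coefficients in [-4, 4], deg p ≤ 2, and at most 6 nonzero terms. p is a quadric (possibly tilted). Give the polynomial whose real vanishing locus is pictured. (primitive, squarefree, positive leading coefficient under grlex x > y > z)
1. I count 2 distinct pieces.
2. deg p = 2.
3. Reading off the gridlines: the surface avoids every integer x-axis point in the box; no y-intercept at any integer in the box.
4. Together with the visible shape, these determine p as stated.

x^2 - 2*x*y + 3*y^2 + 2*y*z - 3*z^2 + 1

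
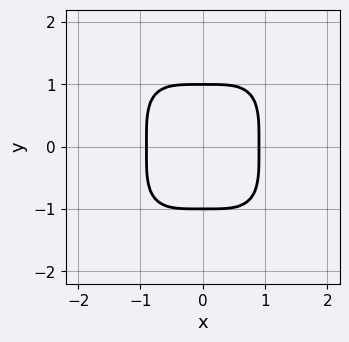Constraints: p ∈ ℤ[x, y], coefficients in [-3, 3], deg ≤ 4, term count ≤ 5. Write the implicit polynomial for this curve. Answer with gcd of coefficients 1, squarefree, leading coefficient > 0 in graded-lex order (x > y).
3*x^4 + 2*y^4 - 2

First, degree: a generic line meets the curve in up to 4 points, so deg p = 4.
Next, symmetries: mirror symmetry x ↦ −x ⇒ only even powers of x; mirror symmetry y ↦ −y ⇒ only even powers of y.
Then, observable constraints: the y-axis gridline crossings are at y ∈ {-1, 1}.
Finally, assembling these constraints gives the stated polynomial.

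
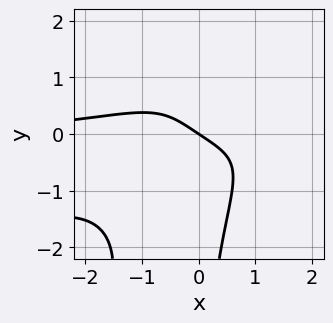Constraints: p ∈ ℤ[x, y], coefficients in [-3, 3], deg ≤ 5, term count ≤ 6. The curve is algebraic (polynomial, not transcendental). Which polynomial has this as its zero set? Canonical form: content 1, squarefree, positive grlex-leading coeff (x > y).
x^3*y - 3*x^2*y^2 + x*y^3 - 2*x - 3*y

First, deg p = 4. The shape is more complex than any degree-3 curve.
Next, checking where it meets the axes: one x-axis crossing is at x = 0; it meets the y-axis at y = 0 (among the integer gridlines).
Finally, the integer polynomial consistent with all of this is the stated p.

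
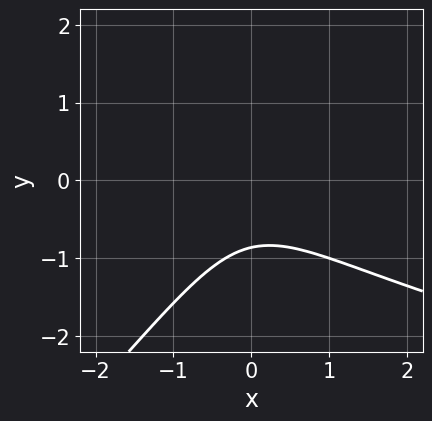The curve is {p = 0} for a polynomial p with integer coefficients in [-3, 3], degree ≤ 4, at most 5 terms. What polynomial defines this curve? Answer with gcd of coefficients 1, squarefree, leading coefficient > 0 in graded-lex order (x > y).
2*x*y^2 - 2*y^3 - 3*x^2 - 2*y - 3

First, deg p = 3.
Next, from the visible intercepts: no x-intercept at any integer in the box.
Finally, together with the visible shape, these determine p as stated.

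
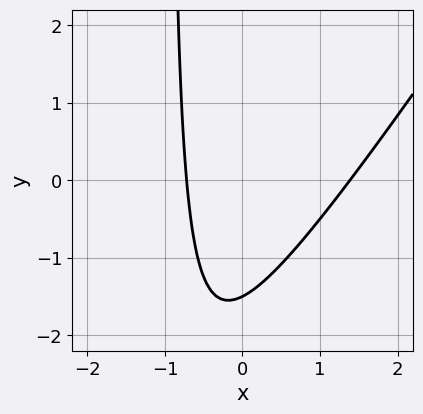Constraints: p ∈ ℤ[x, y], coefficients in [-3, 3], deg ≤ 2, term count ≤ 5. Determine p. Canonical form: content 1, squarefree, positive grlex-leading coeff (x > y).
3*x^2 - 2*x*y - 2*x - 2*y - 3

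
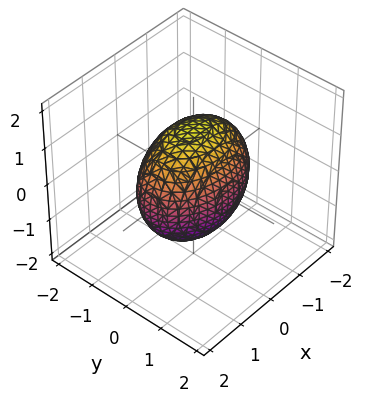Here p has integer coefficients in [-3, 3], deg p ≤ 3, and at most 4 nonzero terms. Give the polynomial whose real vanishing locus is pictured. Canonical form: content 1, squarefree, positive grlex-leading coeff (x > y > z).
deg p = 2. A closed, bounded, convex surface; a quadric.
Symmetries: mirror symmetry y ↦ −y ⇒ only even powers of y; mirror symmetry z ↦ −z ⇒ only even powers of z; the x ↦ −x reflection is a symmetry, so x appears only in even powers.
Against the integer gridlines: among the integer gridlines, it crosses the y-axis at y ∈ {-1, 1}.
The integer polynomial consistent with all of this is the stated p.

x^2 + 2*y^2 + z^2 - 2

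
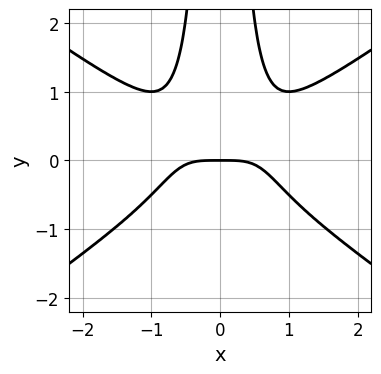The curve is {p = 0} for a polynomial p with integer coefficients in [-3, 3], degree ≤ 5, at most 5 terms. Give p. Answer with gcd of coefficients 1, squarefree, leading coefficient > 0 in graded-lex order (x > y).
x^4 - 2*x^2*y^2 + y

(a) The degree is 4 — no degree-3 curve has this shape.
(b) Symmetries: it's symmetric under x → −x, forcing even powers of x.
(c) Against the integer gridlines: one y-axis crossing is at y = 0; it meets the x-axis at x = 0 (among the integer gridlines).
(d) Solving for integer coefficients yields p as stated.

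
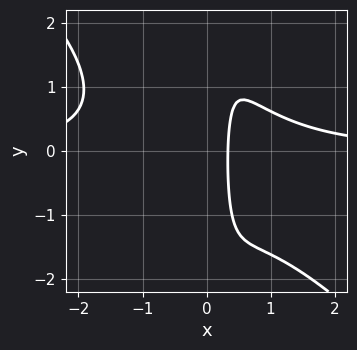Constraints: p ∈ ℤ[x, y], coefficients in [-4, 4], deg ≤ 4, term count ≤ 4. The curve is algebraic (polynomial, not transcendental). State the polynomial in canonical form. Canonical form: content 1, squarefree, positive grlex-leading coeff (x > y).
First, degree: no degree-3 curve has this shape, so deg p = 4.
Then, observable constraints: no y-intercept at any integer in the box.
Finally, fitting integer coefficients to these (and the overall shape) gives p.

2*x^3*y + 2*x^2*y^2 - 3*x + 1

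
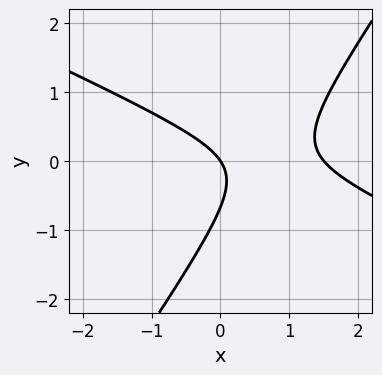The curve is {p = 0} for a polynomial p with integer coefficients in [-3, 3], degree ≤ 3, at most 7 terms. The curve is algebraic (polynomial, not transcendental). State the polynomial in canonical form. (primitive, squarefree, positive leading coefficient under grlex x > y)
(a) Degree: no degree-1 curve has this shape, so deg p = 2.
(b) From the visible intercepts: it meets the x-axis at x = 0 (among the integer gridlines); it meets the y-axis at y = 0 (among the integer gridlines).
(c) Solving for integer coefficients yields p as stated.

2*x^2 + 3*x*y - 3*y^2 - 3*x - 2*y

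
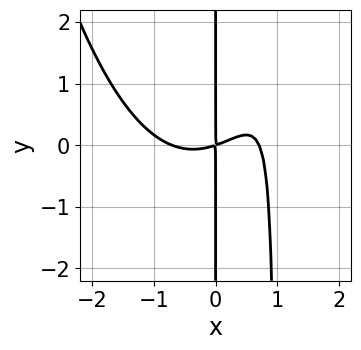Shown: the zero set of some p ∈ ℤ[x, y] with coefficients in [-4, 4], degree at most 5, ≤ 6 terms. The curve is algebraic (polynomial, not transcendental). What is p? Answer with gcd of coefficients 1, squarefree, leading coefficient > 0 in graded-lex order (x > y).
2*x^4 - 3*x^2*y - x^2 + 3*x*y

deg p = 4. The shape is more complex than any degree-3 curve.
Checking where it meets the axes: every point of the y-axis in the box is on the curve.
The integer polynomial consistent with all of this is the stated p.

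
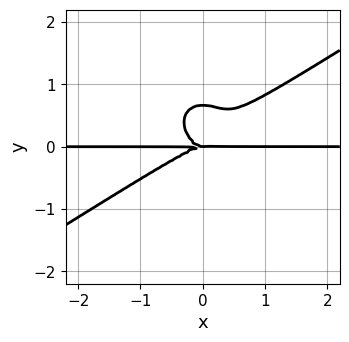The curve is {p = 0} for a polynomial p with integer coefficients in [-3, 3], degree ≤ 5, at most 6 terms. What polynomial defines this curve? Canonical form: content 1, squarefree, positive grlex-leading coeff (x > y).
Degree: no degree-3 curve has this shape, so deg p = 4.
From the axis intercepts and sections: every point of the x-axis in the box is on the curve; it crosses the y-axis at the gridline y = 0.
Matching integer coefficients to the picture gives p.

2*x^3*y - 2*x^2*y^2 - 3*y^4 + 2*y^3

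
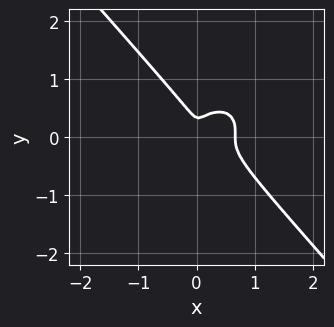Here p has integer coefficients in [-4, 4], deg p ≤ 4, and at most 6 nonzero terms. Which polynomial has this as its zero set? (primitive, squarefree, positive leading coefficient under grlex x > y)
3*x^3 + x*y^2 + 3*y^3 - 2*x^2 - y^2

First, deg p = 3. A generic line meets the curve in up to 3 points.
Finally, the integer polynomial consistent with all of this is the stated p.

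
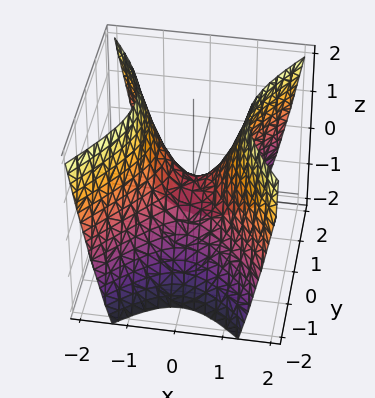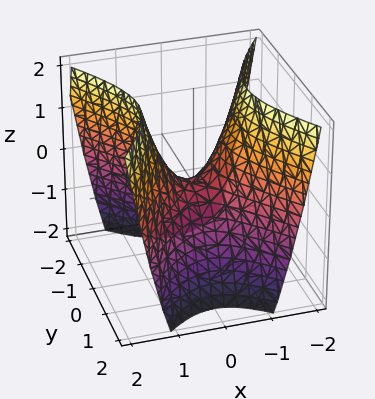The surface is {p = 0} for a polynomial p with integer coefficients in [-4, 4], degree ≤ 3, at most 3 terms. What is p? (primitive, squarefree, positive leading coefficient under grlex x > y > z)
First, the degree is 2 — a saddle surface; a quadric.
Then, symmetries: mirror symmetry x ↦ −x ⇒ only even powers of x; mirror symmetry y ↦ −y ⇒ only even powers of y.
Next, from the axis intercepts and sections: it crosses the y-axis at the gridline y = 0; it meets the z-axis at z = 0 (among the integer gridlines); one x-axis crossing is at x = 0.
Finally, these observations pin down the coefficients.

3*x^2 - 2*y^2 - 2*z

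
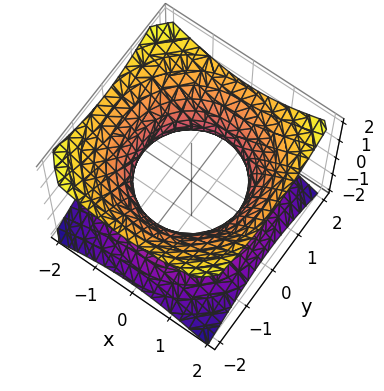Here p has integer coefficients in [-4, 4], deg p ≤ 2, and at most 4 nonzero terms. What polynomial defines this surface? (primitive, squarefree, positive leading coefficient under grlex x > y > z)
2*x^2 + 2*y^2 - 3*z^2 - 3

(a) Degree: the shape is more complex than any degree-1 surface, so deg p = 2.
(b) Symmetries: the z-axis is an axis of rotation, so x and y enter only as x² + y².
(c) Checking where it meets the axes: the surface avoids every integer z-axis point in the box; a circular section at z = -1 has radius between 1 and 2.
(d) The integer polynomial consistent with all of this is the stated p.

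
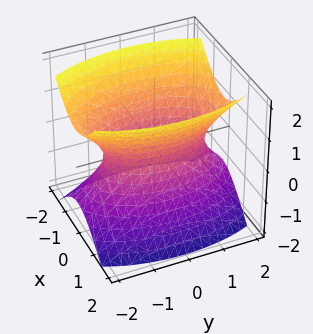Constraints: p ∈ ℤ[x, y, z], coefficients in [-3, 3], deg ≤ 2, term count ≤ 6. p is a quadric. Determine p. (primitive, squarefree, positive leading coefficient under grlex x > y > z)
3*x^2 + y^2 - 2*z^2 - 2

First, the degree is 2 — one connected sheet with a waist; a quadric.
Next, symmetries: it's symmetric under x → −x, forcing even powers of x; it's symmetric under y → −y, forcing even powers of y; the z ↦ −z reflection is a symmetry, so z appears only in even powers.
Then, from the axis intercepts and sections: no z-intercept at any integer in the box.
Finally, together with the visible shape, these determine p as stated.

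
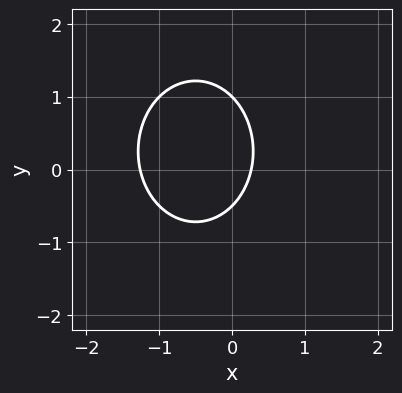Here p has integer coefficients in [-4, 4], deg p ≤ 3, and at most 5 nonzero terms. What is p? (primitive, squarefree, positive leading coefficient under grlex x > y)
3*x^2 + 2*y^2 + 3*x - y - 1

deg p = 2.
Reading off the gridlines: it meets the y-axis at y = 1 (among the integer gridlines).
Solving for integer coefficients yields p as stated.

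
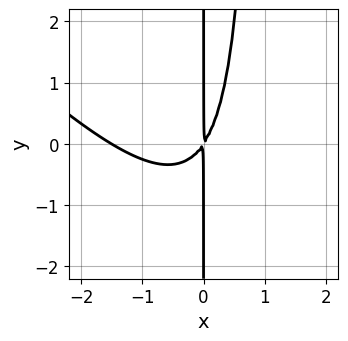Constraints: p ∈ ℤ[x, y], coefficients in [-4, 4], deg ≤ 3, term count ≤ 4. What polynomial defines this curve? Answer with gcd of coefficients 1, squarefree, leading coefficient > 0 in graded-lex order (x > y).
2*x^3 + 2*x^2*y + 3*x^2 - 2*x*y

First, deg p = 3.
Then, against the integer gridlines: every point of the y-axis in the box is on the curve.
Finally, assembling these constraints gives the stated polynomial.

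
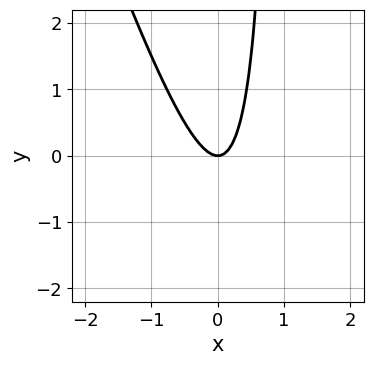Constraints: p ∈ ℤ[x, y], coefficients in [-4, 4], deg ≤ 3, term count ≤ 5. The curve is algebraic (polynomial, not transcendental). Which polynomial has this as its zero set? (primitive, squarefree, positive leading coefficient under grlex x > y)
3*x^2 + x*y - y

The degree is 2 — a generic line meets the curve in up to 2 points.
Observable constraints: one y-axis crossing is at y = 0; one x-axis crossing is at x = 0.
Solving for integer coefficients yields p as stated.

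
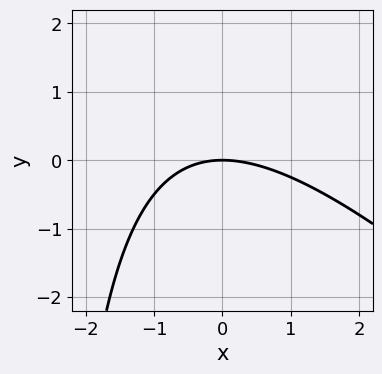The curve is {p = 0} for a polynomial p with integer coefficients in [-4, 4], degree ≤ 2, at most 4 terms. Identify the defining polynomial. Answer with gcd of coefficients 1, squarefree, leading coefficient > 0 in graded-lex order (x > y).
x^2 + x*y + 3*y

1. Degree: the shape is more complex than any degree-1 curve, so deg p = 2.
2. Observable constraints: it meets the x-axis at x = 0 (among the integer gridlines); it meets the y-axis at y = 0 (among the integer gridlines).
3. Matching integer coefficients to the picture gives p.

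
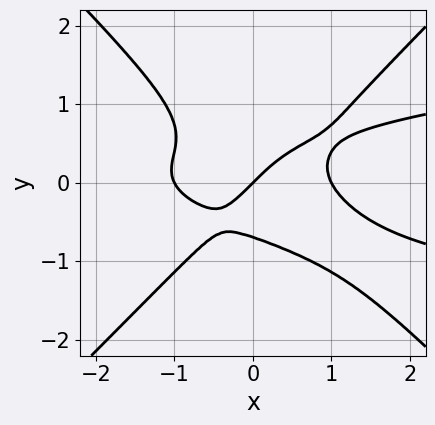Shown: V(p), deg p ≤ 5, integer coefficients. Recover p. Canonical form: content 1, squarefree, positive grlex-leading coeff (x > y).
1. deg p = 4.
2. Observable constraints: the x-axis gridline crossings are at x ∈ {-1, 0, 1}; one y-axis crossing is at y = 0.
3. Putting this together gives p.

3*x^2*y^2 - 3*y^4 - x^3 + x - y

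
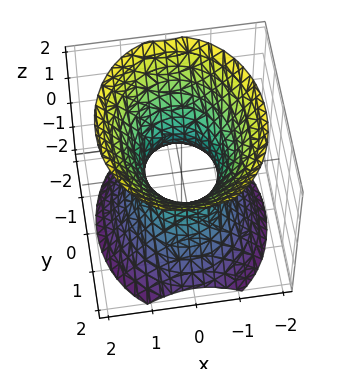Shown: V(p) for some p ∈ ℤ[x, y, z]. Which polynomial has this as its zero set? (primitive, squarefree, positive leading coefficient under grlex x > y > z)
(a) deg p = 2. An hourglass — one-sheet hyperboloid; a quadric.
(b) Symmetries: mirror symmetry z ↦ −z ⇒ only even powers of z; the y ↦ −y reflection is a symmetry, so y appears only in even powers; it's symmetric under x → −x, forcing even powers of x.
(c) Reading off the gridlines: the y-axis gridline crossings are at y ∈ {-1, 1}; no z-intercept at any integer in the box.
(d) Solving for integer coefficients yields p as stated.

3*x^2 + 2*y^2 - 2*z^2 - 2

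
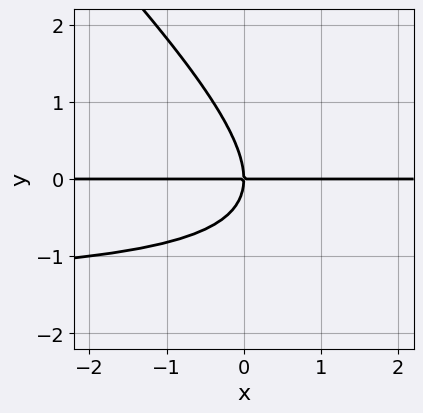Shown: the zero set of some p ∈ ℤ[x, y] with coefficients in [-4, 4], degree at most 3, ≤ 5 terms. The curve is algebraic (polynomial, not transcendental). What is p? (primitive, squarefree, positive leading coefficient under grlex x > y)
First, the degree is 3 — a generic line meets the curve in up to 3 points.
Then, from the axis intercepts and sections: it meets the y-axis at y = 0 (among the integer gridlines); the visible x-axis segment lies entirely on the curve.
Finally, assembling these constraints gives the stated polynomial.

2*x*y^2 + 2*y^3 + 3*x*y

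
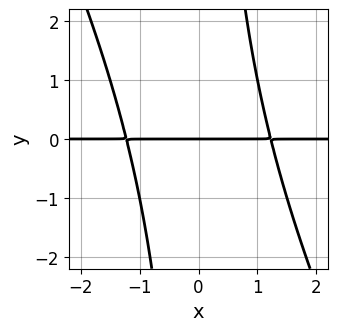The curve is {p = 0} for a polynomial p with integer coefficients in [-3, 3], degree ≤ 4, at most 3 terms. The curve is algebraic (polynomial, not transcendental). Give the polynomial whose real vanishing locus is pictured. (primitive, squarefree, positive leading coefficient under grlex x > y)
deg p = 3. No degree-2 curve has this shape.
From the visible intercepts: every point of the x-axis in the box is on the curve; it crosses the y-axis at the gridline y = 0.
These observations pin down the coefficients.

2*x^2*y + x*y^2 - 3*y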